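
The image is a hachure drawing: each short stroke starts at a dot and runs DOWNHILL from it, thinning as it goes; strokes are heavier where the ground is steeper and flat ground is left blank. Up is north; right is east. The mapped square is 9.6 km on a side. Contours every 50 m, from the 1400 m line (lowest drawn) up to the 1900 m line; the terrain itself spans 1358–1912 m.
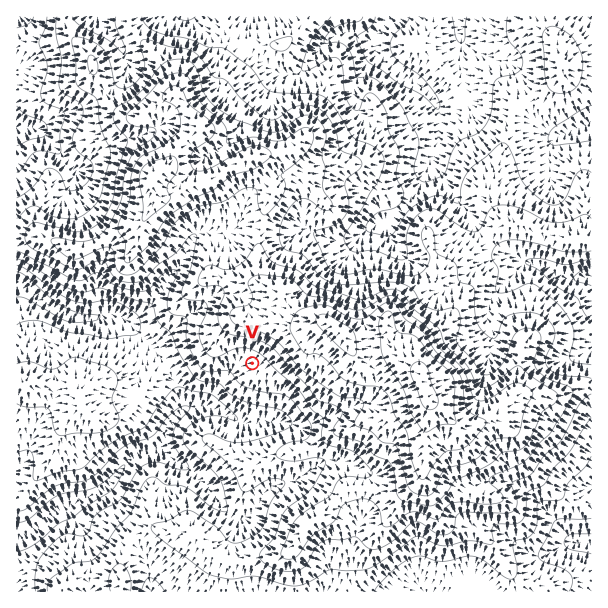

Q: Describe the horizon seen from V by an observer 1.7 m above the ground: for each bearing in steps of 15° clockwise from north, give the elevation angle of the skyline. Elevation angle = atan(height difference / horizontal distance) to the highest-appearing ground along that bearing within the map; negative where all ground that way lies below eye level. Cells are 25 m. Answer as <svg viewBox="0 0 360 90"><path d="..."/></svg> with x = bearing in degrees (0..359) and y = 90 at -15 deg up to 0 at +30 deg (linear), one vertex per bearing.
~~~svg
<svg viewBox="0 0 360 90"><path d="M0 38l15-1 15-2 15 1 15 0 15 2 15 3 15 7 15 6 15 4 15 1 15 0 15 3 15 1 15-1 15 2 15 0 15-2 15-1 15-4 15-3 15-3 15-6 15-5"/></svg>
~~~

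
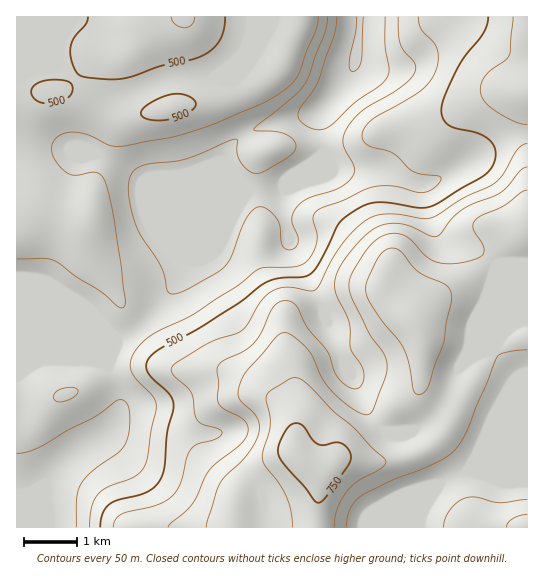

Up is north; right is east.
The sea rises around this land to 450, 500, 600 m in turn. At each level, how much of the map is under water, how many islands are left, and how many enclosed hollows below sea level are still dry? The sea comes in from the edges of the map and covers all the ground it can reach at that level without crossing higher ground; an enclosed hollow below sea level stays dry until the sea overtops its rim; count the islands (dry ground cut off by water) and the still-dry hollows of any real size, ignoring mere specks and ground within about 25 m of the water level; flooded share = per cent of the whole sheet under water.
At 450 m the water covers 32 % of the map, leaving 0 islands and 0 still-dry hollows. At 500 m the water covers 52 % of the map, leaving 0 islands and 0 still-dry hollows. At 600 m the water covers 69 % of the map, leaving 0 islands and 0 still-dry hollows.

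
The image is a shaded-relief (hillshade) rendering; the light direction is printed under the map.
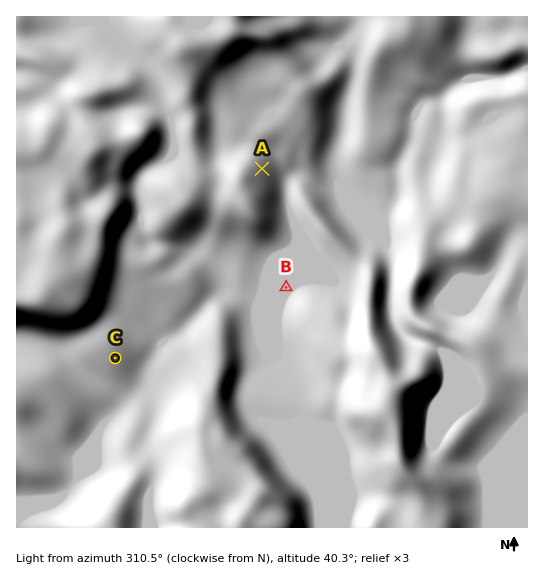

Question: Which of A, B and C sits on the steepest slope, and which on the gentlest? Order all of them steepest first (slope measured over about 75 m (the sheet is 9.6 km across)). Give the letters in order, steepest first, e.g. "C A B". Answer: A C B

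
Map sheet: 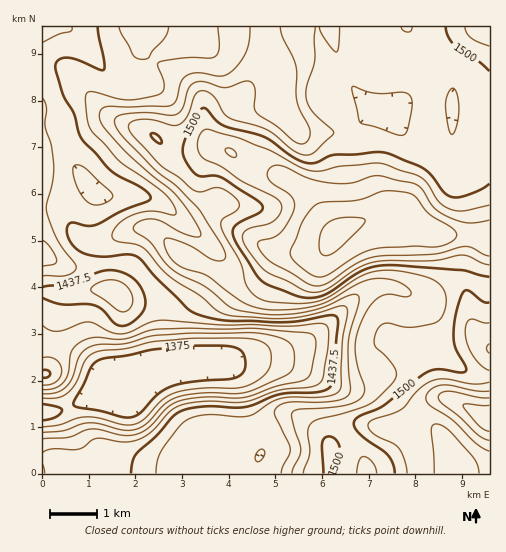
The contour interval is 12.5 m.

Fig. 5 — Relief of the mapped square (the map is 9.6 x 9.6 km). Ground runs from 1365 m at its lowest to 1560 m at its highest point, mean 1470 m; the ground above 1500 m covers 21.3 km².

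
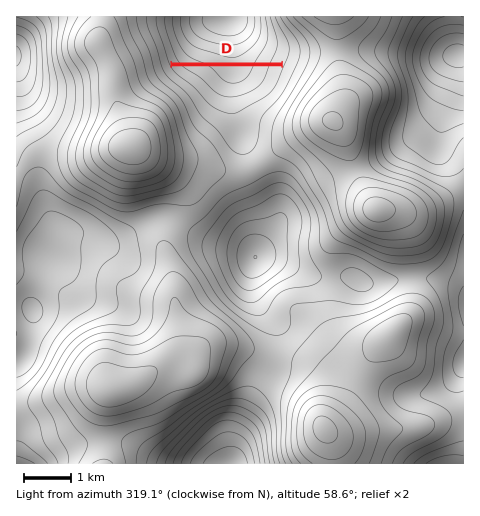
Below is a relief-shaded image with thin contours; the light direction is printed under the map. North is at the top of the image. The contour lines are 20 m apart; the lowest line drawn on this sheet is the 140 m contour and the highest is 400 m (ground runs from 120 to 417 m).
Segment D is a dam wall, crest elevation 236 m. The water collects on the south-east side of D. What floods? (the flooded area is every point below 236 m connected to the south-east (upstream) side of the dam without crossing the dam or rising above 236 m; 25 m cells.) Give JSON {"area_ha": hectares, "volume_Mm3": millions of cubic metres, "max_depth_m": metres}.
{"area_ha": 137.6, "volume_Mm3": 28.15, "max_depth_m": 49}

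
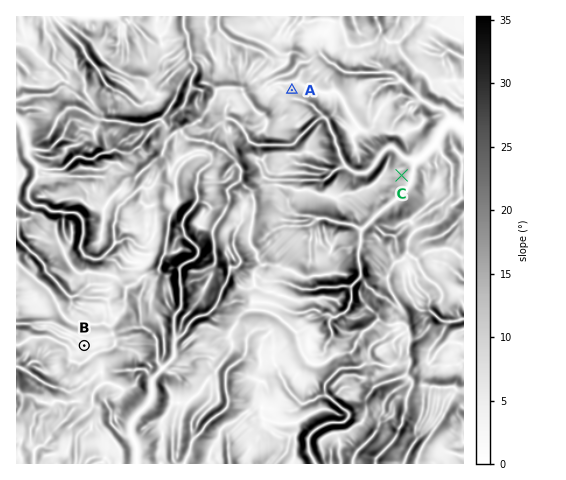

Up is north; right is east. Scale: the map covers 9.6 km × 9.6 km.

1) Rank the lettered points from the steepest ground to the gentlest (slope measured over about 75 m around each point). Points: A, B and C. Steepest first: C A B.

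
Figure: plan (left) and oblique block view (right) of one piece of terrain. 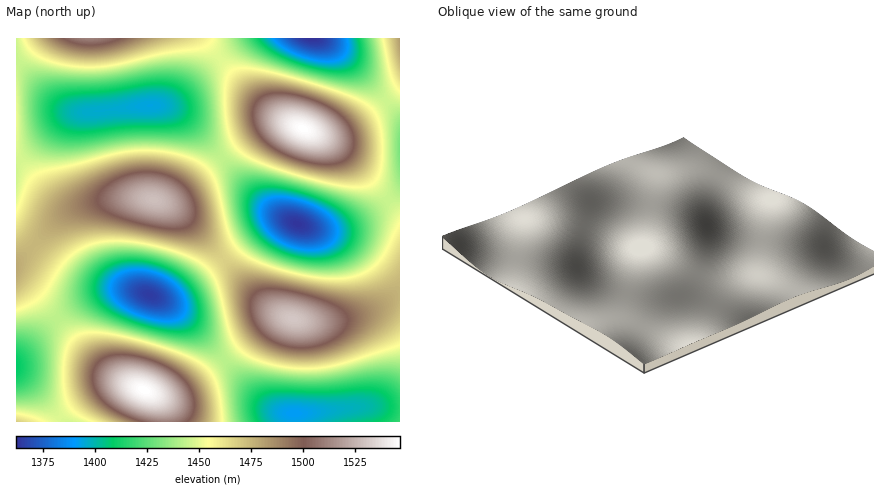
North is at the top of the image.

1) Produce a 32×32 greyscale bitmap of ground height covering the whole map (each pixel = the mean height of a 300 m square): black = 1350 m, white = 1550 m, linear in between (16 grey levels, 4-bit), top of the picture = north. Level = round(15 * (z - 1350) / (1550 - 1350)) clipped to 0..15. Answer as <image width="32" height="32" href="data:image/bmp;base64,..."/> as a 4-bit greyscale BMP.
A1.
<image width="32" height="32" href="data:image/bmp;base64,Qk12AgAAAAAAAHYAAAAoAAAAIAAAACAAAAABAAQAAAAAAAACAAATCwAAEwsAABAAAAAAAAAAAAAAABEREQAiIiIAMzMzAERERABVVVUAZmZmAHd3dwCIiIgAmZmZAKqqqgC7u7sAzMzMAN3d3QDu7u4A////AIh3iJq8zdy6l2VDMzNEREV3d4mrze7typdlRDM0RERFZmeKvN7/7bqHZVRERERERVVnmr3u7ty5h2ZmZmZlVVVVZ5q83dzKmHd3d4iId3ZmVWeJq7u6mId3eJmqqpmId1ZniZmZiHZmZ4mrzMu6mYhmd3iId2VUVWeavN3cy6qZd3d3ZlRDM0Vom83d3cu6qYh3dlQzIiI1aKvN3dzLuqmYh2ZUMhEiRXmrzMy7qqqqmYd2QyIiI1Z5qruqmZmZmZmIdlQzM0VniZmZh3d3eJmZmIdlVFVneJmYdmVVVmeJmZmId3d3iZmZh2RDM0RWeJmZmZmZmqqqmHVDIiI0VniZqqqqq7zMuphlMhESNFZ4iaqru8zd3MuXZDISI0Vmd4maq7zN3d3Kl2QzM0RWd3eImaq7zd3cuodlRFVneIh3eIiZqrvMu6mHZmZ4iZmYh3d3iImaqqmYd3eJmru7qYd3dmd3iIiId3eJq83d3LmHdmVVVmZmZmZ3irze7ty5h3ZVRERFVVVWaJvN7/7cqYd2VEREREREVWibze7ty6h3dlREREMzNEV4m83dy6mId3ZVVERERERWeJq7u6mHd3h2ZmZmZVVVVniZmZh2ZmZ4d3eIiHdmZmd4iHdlVERWeHiJmqmZiHd3d3dlQzIzRnmImru7uqmYiIdmUyIRI0aJ"/>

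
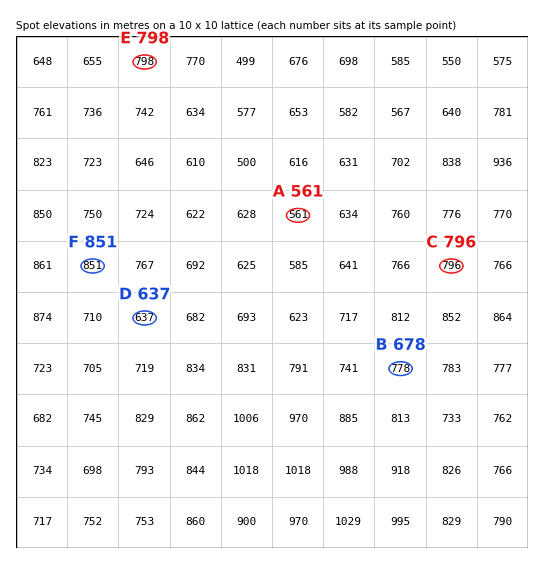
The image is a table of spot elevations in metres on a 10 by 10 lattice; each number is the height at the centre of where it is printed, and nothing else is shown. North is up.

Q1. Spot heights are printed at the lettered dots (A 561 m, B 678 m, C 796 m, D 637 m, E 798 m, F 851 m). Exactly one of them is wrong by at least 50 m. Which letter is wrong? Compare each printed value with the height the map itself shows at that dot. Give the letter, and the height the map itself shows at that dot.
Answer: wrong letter B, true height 778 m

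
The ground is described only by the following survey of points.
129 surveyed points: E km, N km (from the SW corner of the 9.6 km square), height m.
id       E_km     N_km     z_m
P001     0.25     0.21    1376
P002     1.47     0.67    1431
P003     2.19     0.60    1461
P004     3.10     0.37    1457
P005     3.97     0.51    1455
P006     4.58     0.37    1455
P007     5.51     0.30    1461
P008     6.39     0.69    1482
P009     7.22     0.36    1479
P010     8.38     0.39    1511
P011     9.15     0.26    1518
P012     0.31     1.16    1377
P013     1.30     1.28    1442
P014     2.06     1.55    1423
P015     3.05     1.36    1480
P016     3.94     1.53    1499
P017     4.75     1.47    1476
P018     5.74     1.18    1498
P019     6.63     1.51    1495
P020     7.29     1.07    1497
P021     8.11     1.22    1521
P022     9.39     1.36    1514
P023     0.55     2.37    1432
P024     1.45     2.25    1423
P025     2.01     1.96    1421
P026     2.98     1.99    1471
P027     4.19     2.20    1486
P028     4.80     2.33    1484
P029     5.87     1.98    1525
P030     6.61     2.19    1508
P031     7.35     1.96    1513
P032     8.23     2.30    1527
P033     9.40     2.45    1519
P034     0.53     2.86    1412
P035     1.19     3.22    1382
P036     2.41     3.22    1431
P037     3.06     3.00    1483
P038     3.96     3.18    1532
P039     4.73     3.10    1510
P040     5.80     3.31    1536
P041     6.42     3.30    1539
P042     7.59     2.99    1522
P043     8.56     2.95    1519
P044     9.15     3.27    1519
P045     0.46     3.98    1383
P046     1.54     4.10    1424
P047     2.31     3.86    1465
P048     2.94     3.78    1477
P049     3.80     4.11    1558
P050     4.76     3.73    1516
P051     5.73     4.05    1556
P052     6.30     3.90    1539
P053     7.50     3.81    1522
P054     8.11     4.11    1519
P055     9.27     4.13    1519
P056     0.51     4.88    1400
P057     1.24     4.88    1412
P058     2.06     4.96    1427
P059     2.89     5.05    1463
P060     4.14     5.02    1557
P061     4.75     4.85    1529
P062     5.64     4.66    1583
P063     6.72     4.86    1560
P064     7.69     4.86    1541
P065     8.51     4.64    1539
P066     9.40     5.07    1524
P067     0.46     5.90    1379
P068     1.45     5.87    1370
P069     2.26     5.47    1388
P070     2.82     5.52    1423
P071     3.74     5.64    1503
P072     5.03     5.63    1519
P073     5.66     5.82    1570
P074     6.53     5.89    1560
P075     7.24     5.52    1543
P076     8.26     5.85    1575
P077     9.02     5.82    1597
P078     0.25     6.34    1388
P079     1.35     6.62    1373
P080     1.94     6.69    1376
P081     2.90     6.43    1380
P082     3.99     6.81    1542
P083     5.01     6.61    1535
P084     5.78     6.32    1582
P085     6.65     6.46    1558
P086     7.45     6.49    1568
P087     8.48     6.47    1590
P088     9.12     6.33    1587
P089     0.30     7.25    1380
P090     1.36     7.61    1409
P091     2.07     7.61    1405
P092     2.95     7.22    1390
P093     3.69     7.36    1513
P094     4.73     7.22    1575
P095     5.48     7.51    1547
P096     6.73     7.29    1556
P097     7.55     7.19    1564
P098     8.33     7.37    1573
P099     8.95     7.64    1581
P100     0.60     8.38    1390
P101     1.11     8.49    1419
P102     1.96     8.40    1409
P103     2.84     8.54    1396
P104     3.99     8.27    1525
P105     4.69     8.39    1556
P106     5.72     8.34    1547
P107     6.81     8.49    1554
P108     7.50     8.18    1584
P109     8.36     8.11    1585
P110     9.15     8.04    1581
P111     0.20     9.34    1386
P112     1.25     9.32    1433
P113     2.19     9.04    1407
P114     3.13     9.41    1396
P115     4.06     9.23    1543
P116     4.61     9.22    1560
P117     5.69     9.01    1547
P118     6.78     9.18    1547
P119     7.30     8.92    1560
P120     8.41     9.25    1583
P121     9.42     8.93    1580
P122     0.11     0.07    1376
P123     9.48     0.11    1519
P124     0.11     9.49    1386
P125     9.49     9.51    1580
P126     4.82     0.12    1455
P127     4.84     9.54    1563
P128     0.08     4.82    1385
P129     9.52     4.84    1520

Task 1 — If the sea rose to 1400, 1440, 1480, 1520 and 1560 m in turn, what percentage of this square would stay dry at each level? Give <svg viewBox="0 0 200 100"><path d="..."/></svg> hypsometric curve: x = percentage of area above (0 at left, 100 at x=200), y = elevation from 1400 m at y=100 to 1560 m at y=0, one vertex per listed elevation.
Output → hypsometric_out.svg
<svg viewBox="0 0 200 100"><path d="M170 100l-26-25-21-25-41-25-53-25"/></svg>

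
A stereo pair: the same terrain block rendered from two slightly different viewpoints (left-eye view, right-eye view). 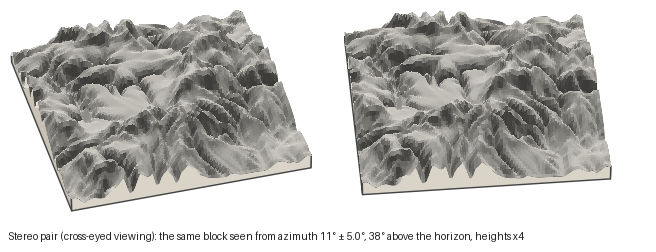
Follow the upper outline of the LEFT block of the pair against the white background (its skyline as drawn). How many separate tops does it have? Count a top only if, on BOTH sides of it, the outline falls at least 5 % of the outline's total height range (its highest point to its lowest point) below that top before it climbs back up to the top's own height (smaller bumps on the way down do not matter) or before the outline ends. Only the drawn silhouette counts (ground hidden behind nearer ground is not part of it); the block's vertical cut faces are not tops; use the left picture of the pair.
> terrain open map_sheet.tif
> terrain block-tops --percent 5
3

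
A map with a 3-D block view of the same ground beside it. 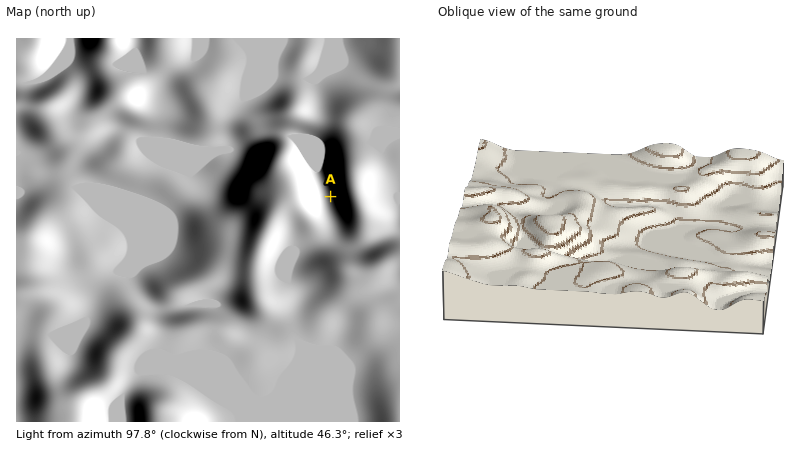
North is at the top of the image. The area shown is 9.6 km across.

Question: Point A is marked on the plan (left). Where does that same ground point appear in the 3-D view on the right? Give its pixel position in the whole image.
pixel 515 224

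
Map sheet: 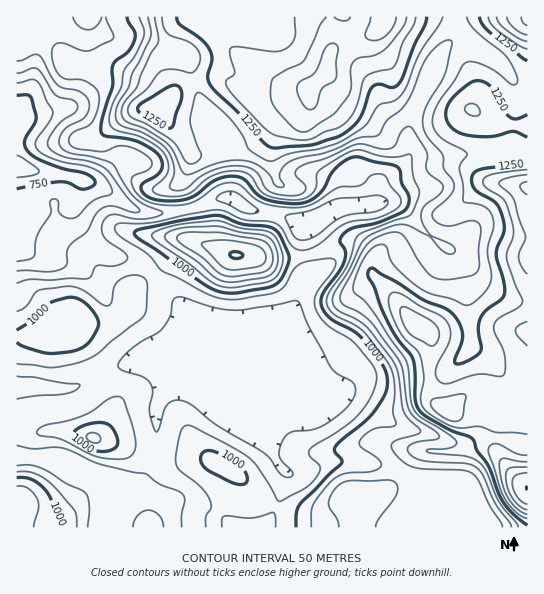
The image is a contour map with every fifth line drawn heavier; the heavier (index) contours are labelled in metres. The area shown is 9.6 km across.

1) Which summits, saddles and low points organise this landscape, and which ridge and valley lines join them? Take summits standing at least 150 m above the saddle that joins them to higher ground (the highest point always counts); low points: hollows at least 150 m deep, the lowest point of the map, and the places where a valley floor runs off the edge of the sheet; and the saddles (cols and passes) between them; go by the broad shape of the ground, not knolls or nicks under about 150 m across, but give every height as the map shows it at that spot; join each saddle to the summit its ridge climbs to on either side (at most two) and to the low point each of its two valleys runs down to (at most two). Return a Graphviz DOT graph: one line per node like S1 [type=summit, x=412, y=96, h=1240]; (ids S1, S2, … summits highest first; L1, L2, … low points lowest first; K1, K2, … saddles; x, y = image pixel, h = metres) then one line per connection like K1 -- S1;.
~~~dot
graph terrain {
  S1 [type=summit, x=527, y=489, h=1501];
  S2 [type=summit, x=527, y=18, h=1462];
  S3 [type=summit, x=382, y=19, h=1433];
  S4 [type=summit, x=235, y=255, h=1253];
  S5 [type=summit, x=19, y=511, h=1086];
  L1 [type=low, x=17, y=167, h=669];
  K1 [type=saddle, x=527, y=83, h=1211];
  K2 [type=saddle, x=306, y=255, h=961];
  K3 [type=saddle, x=187, y=210, h=928];
  K4 [type=saddle, x=31, y=457, h=877];
  K1 -- S1;
  K1 -- S2;
  K1 -- L1;
  K2 -- S1;
  K2 -- S4;
  K2 -- L1;
  K3 -- S3;
  K3 -- S4;
  K3 -- L1;
  K4 -- S1;
  K4 -- S5;
  K4 -- L1;
}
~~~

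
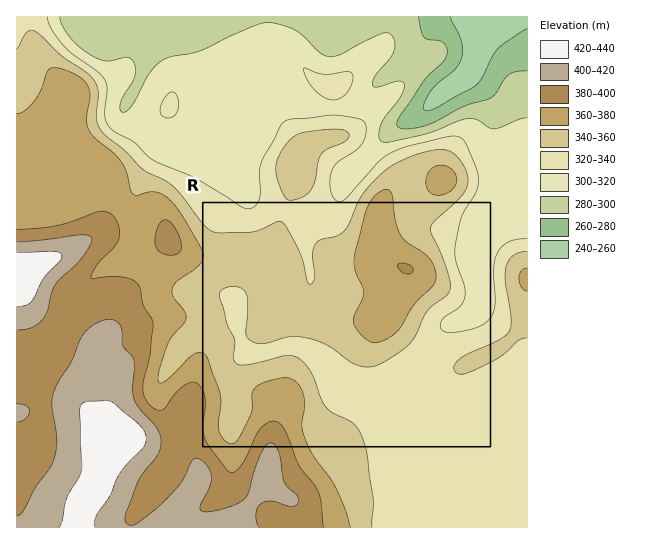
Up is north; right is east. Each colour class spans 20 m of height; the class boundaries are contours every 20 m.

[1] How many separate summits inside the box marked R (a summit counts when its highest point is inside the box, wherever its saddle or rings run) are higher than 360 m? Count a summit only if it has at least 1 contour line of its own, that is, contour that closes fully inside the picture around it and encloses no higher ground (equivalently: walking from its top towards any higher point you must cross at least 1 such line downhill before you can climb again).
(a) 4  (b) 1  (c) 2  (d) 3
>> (b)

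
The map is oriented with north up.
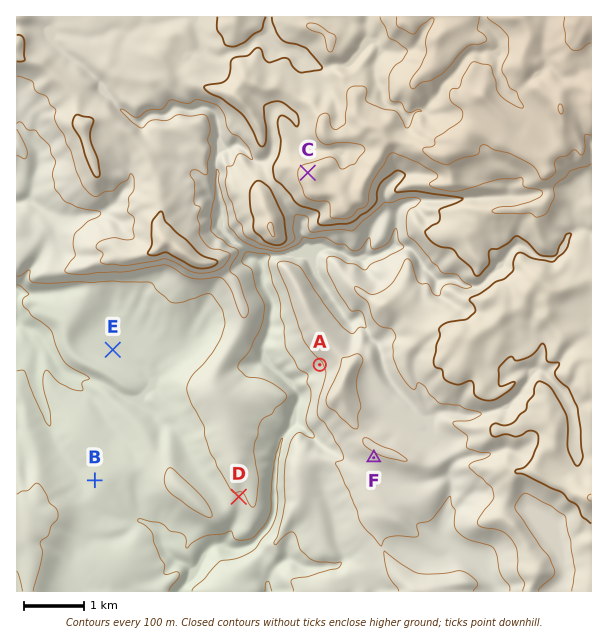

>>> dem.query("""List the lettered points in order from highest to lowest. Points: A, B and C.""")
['C', 'A', 'B']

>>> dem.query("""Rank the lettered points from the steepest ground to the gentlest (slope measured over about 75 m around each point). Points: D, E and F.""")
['F', 'D', 'E']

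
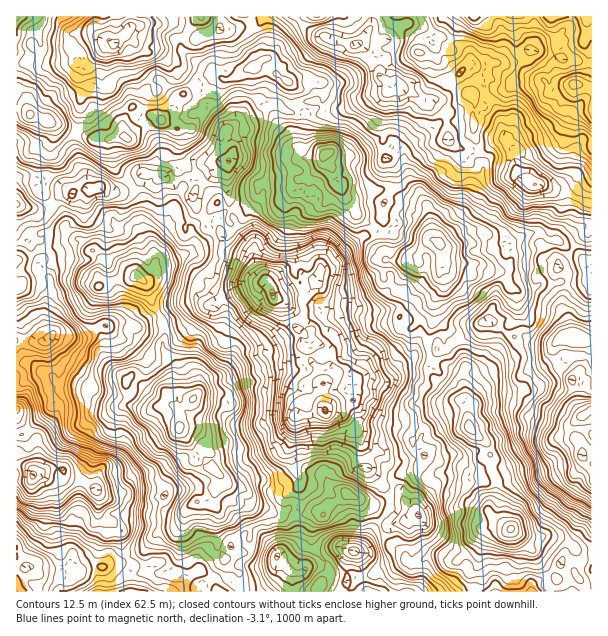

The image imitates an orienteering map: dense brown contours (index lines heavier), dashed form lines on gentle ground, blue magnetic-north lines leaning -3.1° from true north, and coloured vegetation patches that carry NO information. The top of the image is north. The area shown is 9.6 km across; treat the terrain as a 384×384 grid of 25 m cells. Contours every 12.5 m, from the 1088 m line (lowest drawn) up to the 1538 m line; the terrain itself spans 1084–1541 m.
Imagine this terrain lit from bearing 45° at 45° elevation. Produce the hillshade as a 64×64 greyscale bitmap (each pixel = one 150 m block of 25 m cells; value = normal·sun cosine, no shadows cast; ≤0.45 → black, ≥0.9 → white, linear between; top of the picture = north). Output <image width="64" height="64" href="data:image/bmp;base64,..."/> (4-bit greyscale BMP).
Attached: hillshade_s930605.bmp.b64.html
<image width="64" height="64" href="data:image/bmp;base64,Qk12CAAAAAAAAHYAAAAoAAAAQAAAAEAAAAABAAQAAAAAAAAIAAATCwAAEwsAABAAAAAAAAAAAAAAABEREQAiIiIAMzMzAERERABVVVUAZmZmAHd3dwCIiIgAmZmZAKqqqgC7u7sAzMzMAN3d3QDu7u4A////ALqZmHd2Z2VFZWiZdnm8y6mZqZl2VVQzQ0VohmeGaIh5qZqYiId4dmd3iJhmirzLqYiqqIdlREQzRWd2Z3ZomJqYmqmamJmHeIh4hmeavMqYd5u6mGVFZTNWd3Z2ZXmYqpm8qauqqpd3ZmdmeamruHZXrcuXVGiGVnh2ZlRWiZiZrNyprLu7hmZUV2eKmauWVWi8uWQliZd4hlVTJGiZiJrd3KrNzMqGZkRnd4mJqXVGeJhkMkirqZhkRUM2iqmavO7bu8zLuWVWVXhlZ3iYZFZmZTM0eruphjNFZWm7u7zM7tvLu7qXVFZmZ1VWd3ZmdlVWVVaKuqhSJGd3m93c3d3/3LqbuodkRmZmZnh2eImHZ4h2Z4mZhSFFZ3q87t3u7v7cqZzah2RWdmd3mYiauqmJmHaJqqljImZ3m73u7u7v7bqprdlmY0eGZ4iImby6qpmYeby6l1M1Z4irze/u/+7cqpmrljVDRnZWd4iry6qqiIi97Kl2RGZ3iau87//+3suYiIhlREM2UzVniszLu7l3m87ah3ZWd2eIibze/t3MuXZ2VVVEMjRCNWeszM3MuImr3ah4d3iHZ3eKvN7szMuWVFQzQyEAIjJXibzLzdypmrzLl4h2eIdnZorN7+3MyndkMREgAAETI1eZu7vd26q7u8uohlaIdmVWi97/7cyod2QgERACMjQjWJq7zd3MzLu7y5dlVodkM0es3u7Mu4eYYxEzMkZDMzR5m7zN3M7cu7u6dlVoh1Mzas3u27qqh4dCI1VEVUIkV5qry7zM3tu8uqh1Vnd1REac3d3LqqmZZCNVVUVVMkZoqau5m7vdyauoeHZmZ2RFZ6zd3Kq6qqkiJXZVZmZmd4iYm6msy8yomnZodmZmZVZoq8zKmqmZhyM2dUZ3d3iIiYm8us3MzJiYZnh2Zmdmd3m8zLqZmZhlVEd2V4ZWeIeaqszM7su7mZh3iHZmZmiIiry7u6qqqnZlZ4d4dEaJmau6zMzdy8upmXeIdmVVZ4iJu7vLu8zKh2Z5mIdleaupmqq93dzMy6mYd3ZlRFVniImru8urzKiHiKqYh2ebupiJq97t3cy7upiHZVREVWeIibu8u6vLmIiaupiHabqZh4u83tzMy7u7mIdVVURVZ5mazLu7vMuaqpq5iHZ5qYh3rMzdy7zLzLqYdlVEM0VniJrMu8uruqqpiJh2VHmYeHery8y6vczMuYdmRDMzRnd4m8y7qZmZmHZ4h1MTaHZ3VqzM3bvN3dy5dmVURVVod3iruqmHeZiGVHh2QhRWVWVXvN3cu97d25h2dlVmZoh2eJmZh2aKqYZVd2ZCJERFVEjN3cqb3u3Khnd2ZmVVZmZ4h3d2RpqqhlVmd1MzM1ZEabu7mJzt3LdWiYdlQzVnZmd3iHVHmql1RJmYUyJGhkV5qrqZrN3LhUeZdlQiRnZWVniIdWm7mXZWq6hURXmXZ5qqupmru6lkSJlmUxJnZVVXiYh3isuql3erp2Znm6eKuru5iaqqhkNYiHUxA2ZEZmiqmZmru7qXZ7qHd3eamKuqvLmJqql0I1aHZBAEdmZ3eKq7u6u6qYZouoh3ZoqZqqrNuaqqqWMjVnZSACaIiId4q7u6qqqYZ5q5h3doq6qqm93Ku6mYZDRFVTACWKqYdnrMu6qaqoeKu5iYd5q7qZms3Lq7mIdSI0RDEBN4qoZnrNy6qqu6mbu7mZiJu6mIibzLqrqHhkEkVEIhJXmpdmi9zLu7zMu8y7qqmIrLmJqavKqrqHh2QjVVRDNGm6h3ebzMzMztzMzLu4dnm8qZu6q7qruHiXdVVmZmZWi7mHd5vMzMze7MzLu8RFiruqu6mauquoiadmZnZnd2erqYiIre3MzN7ty7qqk0eaqZmYeJuqqpibp2d2Z3d2abupmYnO7czN7uy6iIdleJl3h1RYqpmJiauXaHZniGaKvLuqm+7cu8zdyoZWZmVmZnh1I3mYh3iau5d4dmeHVpvLzLms3cuqq8unUzVmVEVWiGMld2ZmeKqqmGZVZ3ZXq7vLqazcu6mbuoZDRWVFVmiXQUZlVnd3iJmHVEV3d3m7vMuJvMy7mJu6hkRWZVZmeIY0Z1V5hlZ4mYZFVniZm83dypm8u7mIm7p1RVZ2ZFVXh2iIeal0VnmqhmZmibq83e3Kqru6l2ebqGVVVndiNGiqmZibqGaJqqmHdmeau8zd3cq7u7qHd6qXZVRWZURYm8ypmaqYeaqqmHdlaKuru7zMzLvLuph4mYdlM0VlR5vN3KmZmZmqmZmXdmZ5mJqqq8zMu7upiHiZdlQjVnZpq8zLqqqZu6mYmYh2VnhniYmrzMy6qoh2aJhmUyRnZnm8zMuqqYm6mIqoiHZWdlaJiaqru6mXZmZ5mGZURnZni8zM3KqYiqmKqph3dmZlaKmau7u6mGVWeJqYd3Zoh4qrzLzLqqqrqauph4mId3ebu7zczMl1Q0eImYiId4mZq7qqu7qau7uqu5d4mpmJmazc3t3dqGQzZ4iIeIh4mZqpiqmrqazLuqqYd5qqqZmavN3u3cuYZUaJiIhnZnmYiIZqqauqvLqZmHZpuqq5mqvN7ty7qIiGaKmJhlVmeIZnZnqZq6q7mImHZoqZqqmZq97tuYd4iHZ5mIdkNXZ4ZWd3eYmqmZl3eHZniIiJh4ms3cl2ZniHZ4iGVUJHdndlZ3dpiap4iGd3d3eHZoh2ibzclkV3iIdoh2RVM3l2ZmRXdm"/>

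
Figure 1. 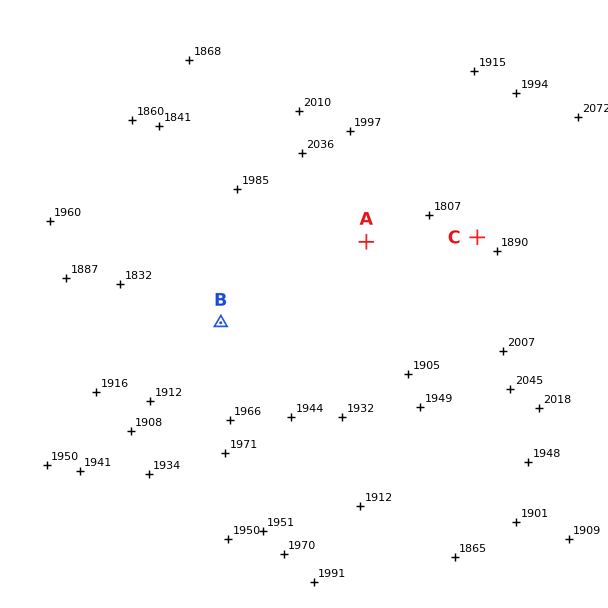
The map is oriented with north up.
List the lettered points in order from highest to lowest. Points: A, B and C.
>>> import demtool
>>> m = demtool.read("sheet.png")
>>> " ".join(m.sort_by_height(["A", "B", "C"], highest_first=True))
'B A C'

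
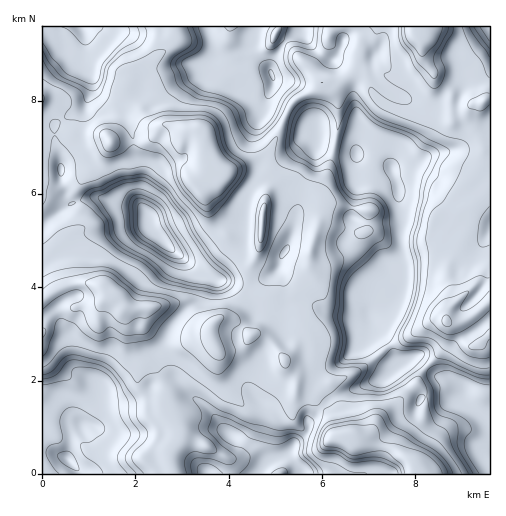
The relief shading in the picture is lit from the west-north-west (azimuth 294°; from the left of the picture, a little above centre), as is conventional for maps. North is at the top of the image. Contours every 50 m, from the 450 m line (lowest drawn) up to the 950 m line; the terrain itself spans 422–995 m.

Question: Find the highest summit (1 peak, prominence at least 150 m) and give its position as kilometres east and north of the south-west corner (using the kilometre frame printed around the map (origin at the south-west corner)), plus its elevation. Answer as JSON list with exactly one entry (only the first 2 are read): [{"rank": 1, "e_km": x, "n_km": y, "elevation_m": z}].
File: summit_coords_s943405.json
[{"rank": 1, "e_km": 3.54, "n_km": 6.54, "elevation_m": 993}]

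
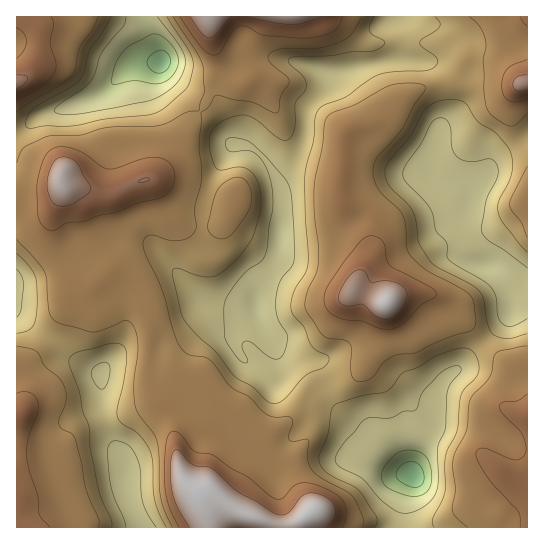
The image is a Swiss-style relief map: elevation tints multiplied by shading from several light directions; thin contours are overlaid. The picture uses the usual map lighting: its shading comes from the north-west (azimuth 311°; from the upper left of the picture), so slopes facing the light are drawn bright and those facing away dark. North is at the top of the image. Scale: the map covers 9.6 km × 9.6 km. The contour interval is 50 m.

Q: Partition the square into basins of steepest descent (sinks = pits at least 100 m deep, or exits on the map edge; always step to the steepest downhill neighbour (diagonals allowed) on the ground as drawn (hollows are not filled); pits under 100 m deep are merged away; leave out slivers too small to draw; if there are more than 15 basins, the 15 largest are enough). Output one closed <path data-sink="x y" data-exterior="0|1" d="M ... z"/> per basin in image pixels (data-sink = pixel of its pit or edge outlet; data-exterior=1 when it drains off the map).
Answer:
<path data-sink="413 475" data-exterior="0" d="M527 16l-317 0-1 15 10 28 0 12-15 35-9 12-18 35-10 13-13 11-19 6-22 10-14 0-18-6-15 0-5-2 2 6-10 19-1 15 9 37 10 19 8 4 15 0 17-14 12 0 8 2 10 13 8 31-2 37 1 27 7 16 17 16 7 53 8 17 7 6 7 2 9 37 318-1z"/><path data-sink="141 527" data-exterior="1" d="M62 187l-16 9-30 2 0 216 5 1 0 32-5 22 0 22 5 4 0 30 2 3 186 0 0-6-8-31-7-2-7-6-8-17-7-53-17-16-7-16-1-27 2-37-8-31-10-13-8-2-12 0-17 14-15 0-8-4-10-19-9-37 1-15 10-19z"/><path data-sink="162 62" data-exterior="0" d="M209 16l-179 0 1 5 8 6 0 18-3 18-4 8-7 8-9 3 0 115 30-1 9-4 7-8 4 3 15 0 18 6 14 0 45-18 19-22 18-35 9-12 15-35 0-12-8-20z"/>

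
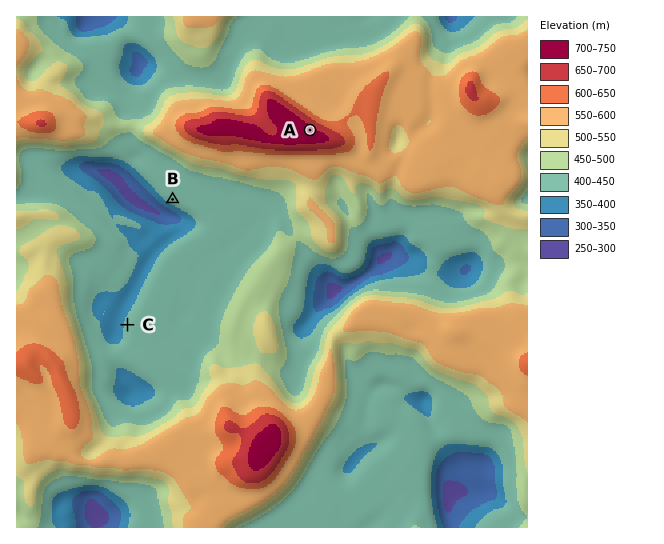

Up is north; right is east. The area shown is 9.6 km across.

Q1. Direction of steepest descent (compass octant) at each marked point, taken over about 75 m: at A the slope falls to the NE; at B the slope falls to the SW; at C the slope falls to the W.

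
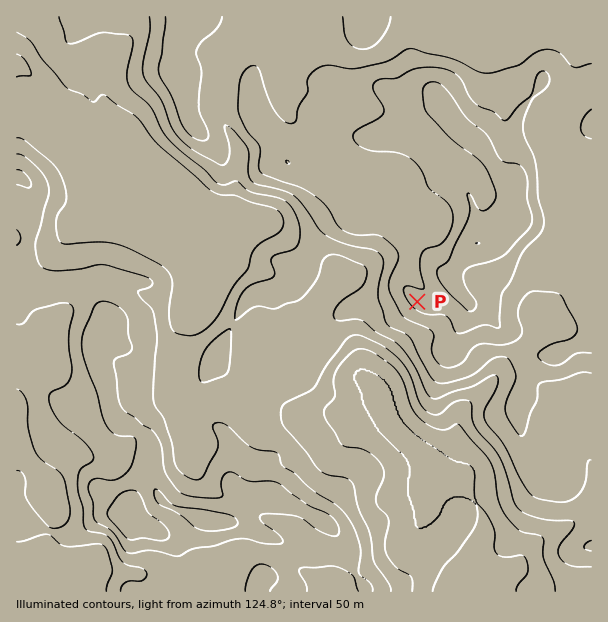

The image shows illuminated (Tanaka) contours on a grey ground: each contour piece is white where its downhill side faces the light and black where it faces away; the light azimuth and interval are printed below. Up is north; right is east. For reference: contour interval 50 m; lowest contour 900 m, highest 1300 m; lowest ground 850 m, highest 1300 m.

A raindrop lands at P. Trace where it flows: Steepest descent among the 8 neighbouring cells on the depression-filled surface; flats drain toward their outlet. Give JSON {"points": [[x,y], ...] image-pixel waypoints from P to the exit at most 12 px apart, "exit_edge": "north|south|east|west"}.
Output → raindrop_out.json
{"points": [[417, 302], [405, 314], [393, 326], [381, 338], [371, 350], [368, 362], [368, 374], [368, 386], [372, 398], [384, 410], [396, 422], [408, 434], [420, 446], [432, 458], [444, 470], [456, 482], [468, 494], [477, 506], [483, 518], [483, 530], [480, 542], [477, 554], [477, 566], [486, 578], [488, 590], [488, 591]], "exit_edge": "south"}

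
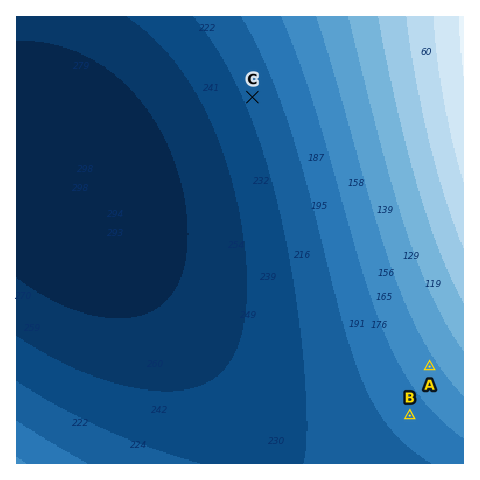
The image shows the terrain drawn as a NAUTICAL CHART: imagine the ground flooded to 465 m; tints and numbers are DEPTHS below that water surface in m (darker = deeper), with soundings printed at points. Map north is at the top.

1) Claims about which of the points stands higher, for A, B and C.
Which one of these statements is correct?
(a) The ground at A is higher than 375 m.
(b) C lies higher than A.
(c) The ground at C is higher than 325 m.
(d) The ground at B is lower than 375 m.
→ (d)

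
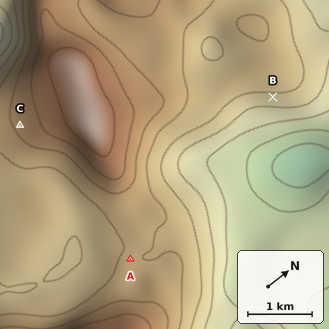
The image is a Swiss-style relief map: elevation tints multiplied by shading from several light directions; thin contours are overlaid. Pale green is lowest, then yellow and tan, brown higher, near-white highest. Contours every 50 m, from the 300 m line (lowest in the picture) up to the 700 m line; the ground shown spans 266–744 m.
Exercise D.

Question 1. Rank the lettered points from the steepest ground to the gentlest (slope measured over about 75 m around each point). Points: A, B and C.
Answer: B C A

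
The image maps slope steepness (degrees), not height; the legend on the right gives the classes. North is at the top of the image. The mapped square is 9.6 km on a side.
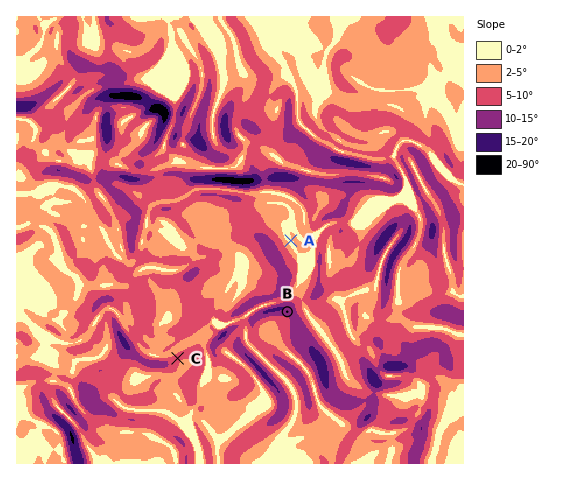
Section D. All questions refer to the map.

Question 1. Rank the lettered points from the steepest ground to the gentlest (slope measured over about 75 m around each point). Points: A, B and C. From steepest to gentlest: B C A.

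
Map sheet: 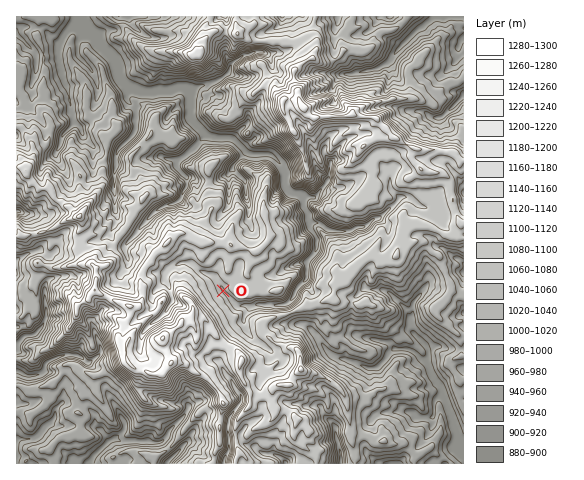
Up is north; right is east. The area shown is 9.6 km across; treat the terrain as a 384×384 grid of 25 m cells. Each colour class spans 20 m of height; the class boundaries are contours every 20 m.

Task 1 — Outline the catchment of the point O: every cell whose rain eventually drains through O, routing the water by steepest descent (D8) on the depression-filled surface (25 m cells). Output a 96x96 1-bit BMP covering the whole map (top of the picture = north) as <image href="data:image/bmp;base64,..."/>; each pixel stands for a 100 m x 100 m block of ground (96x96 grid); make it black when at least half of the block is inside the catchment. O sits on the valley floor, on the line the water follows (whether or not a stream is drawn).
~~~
<image width="96" height="96" href="data:image/bmp;base64,Qk2+BAAAAAAAAD4AAAAoAAAAYAAAAGAAAAABAAEAAAAAAIAEAAATCwAAEwsAAAIAAAAAAAAA////AAAAAAAAAAAAAAAAAAAAAAAAAAAAAAAAAAAAAAAAAAAAAAAAAAAAAAAAAAAAAAAAAAAAAAAAAAAAAAAAAAAAAAAAAAAAAAAAAAAAAAAAAAAAAAAAAAAAAAAAAAAAAAAAAAAAAAAAAAAAAAAAAAAAAAAAAAAAAAAAAAAAAAAAAAAAAAAAAAAAAAAAAAAAAAAAAAAAAAAAAAAAAAAAAAAAAAAAAAAAAAAAAAAAAAAAAAAAAAAAAAAAAAAAAAAAAAAAAAAAAAAAAAAAAAAAAAAAAAAAAAAAAAAAAAAAAAAAAAAAAAAAAAAAAAAAAAAPAAAAAAAAAAAAAAB/AAAAAAAAAAAAAAD/gAAAAAAAAAAAAAD/gAAAAAAAAAAAAAH/gAAAAAAAAAAAAAH/AAAAAAAAAAAAAAP/AAAAAAAAAAAAAAP/AAAAAAAAAAAAAAP/AAAAAAAAAAAAAAH/gAAAAAAAAAAAAAH/4AAAAAAAAAAAAAD/4AAAAAAAAAAAAAD/+AAAAAAAAAAAAAD//wAAAAAAAAAAAAB//4AAAAAAAAAAAAAf/8AAAAAAAAAAAAAf/+AAAAAAAAAAAAAf//AAAAAAAAAAAAAf//vwAAAAAAAAAAAf///wAAAAAAAAAAAf///AAAAAAAAAAAAf///AAAAAAAAAAAAf///AAAAAAAAAAAAP///AAAAAAAAAAAAH///gAAAAAAAAAAAH///gAAAAAAAAAAAD///gAAAAAAAAAAAB//8AAAAAAAAAAAAA/+AAAAAAAAAAAAAAfAAAAAAAAAAAAAAAEAAAAAAAAAAAAAAAAAAAAAAAAAAAAAAAAAAAAAAAAAAAAAAAAAAAAAAAAAAAAAAAAAAAAAAAAAAAAAAAAAAAAAAAAAAAAAAAAAAAAAAAAAAAAAAAAAAAAAAAAAAAAAAAAAAAAAAAAAAAAAAAAAAAAAAAAAAAAAAAAAAAAAAAAAAAAAAAAAAAAAAAAAAAAAAAAAAAAAAAAAAAAAAAAAAAAAAAAAAAAAAAAAAAAAAAAAAAAAAAAAAAAAAAAAAAAAAAAAAAAAAAAAAAAAAAAAAAAAAAAAAAAAAAAAAAAAAAAAAAAAAAAAAAAAAAAAAAAAAAAAAAAAAAAAAAAAAAAAAAAAAAAAAAAAAAAAAAAAAAAAAAAAAAAAAAAAAAAAAAAAAAAAAAAAAAAAAAAAAAAAAAAAAAAAAAAAAAAAAAAAAAAAAAAAAAAAAAAAAAAAAAAAAAAAAAAAAAAAAAAAAAAAAAAAAAAAAAAAAAAAAAAAAAAAAAAAAAAAAAAAAAAAAAAAAAAAAAAAAAAAAAAAAAAAAAAAAAAAAAAAAAAAAAAAAAAAAAAAAAAAAAAAAAAAAAAAAAAAAAAAAAAAAAAAAAAAAAAAAAAAAAAAAAAAAAAAAAAAAAAAAAAAAAAAAAAAAAAAAAAAAAAAAAAAAAAAAAAAAAAAAAAAAAAAAAAAAAAAAAAAAAAAAAAAAAAAAAAAAAAAAAAAAAAAAAAAAAAAAAAAAAAAAAAAAAAAAAAAAAAAAAAAA="/>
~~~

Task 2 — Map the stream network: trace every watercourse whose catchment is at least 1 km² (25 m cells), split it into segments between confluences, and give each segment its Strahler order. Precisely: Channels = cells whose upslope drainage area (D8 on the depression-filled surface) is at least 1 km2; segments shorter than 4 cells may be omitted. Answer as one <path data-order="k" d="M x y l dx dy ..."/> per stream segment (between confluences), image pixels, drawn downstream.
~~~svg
<path data-order="1" d="M169 460l-2 3"/><path data-order="1" d="M273 454l6 2 6 7 1 0"/><path data-order="2" d="M112 440l-3 1-21 22"/><path data-order="1" d="M49 424l-16 15-14 0-2 3 0 21"/><path data-order="1" d="M125 424l0 4-1 3-6 6-3 1-3 2"/><path data-order="1" d="M333 424l2 3 0 7 4 10 0 4 2 4 0 11"/><path data-order="1" d="M409 412l5 1 7 5 11 0 2-4 0-12 1-3 5-3 5 3"/><path data-order="1" d="M188 409l-5 8-15 15-1 5-7 5-10 0-2-1-29 0-1-1-6 0"/><path data-order="2" d="M445 399l11 32 0 3 2 1 0 12 1 4 4 4"/><path data-order="2" d="M427 364l3 4 1 4 2 3 0 3 7 7 2 5 3 9"/><path data-order="1" d="M218 362l3 2 6 12 5 6 4 8 6 7 0 5-11 12-2 5 0 5-1 1 1 26-4 4-2 8"/><path data-order="1" d="M97 356l-7 6-3 0-5-5-6-2-12 0-1 1-3 0-13 6-2 3 0 6-5 4-13 1-8-5-2 0"/><path data-order="1" d="M265 347l-9-6-8-8-3-5-1-12 7-9"/><path data-order="1" d="M323 346l10 10 21 6 13 6 10 0 9-10 3-4 4-5 16 0 4 2 10 10 3 1 1 2"/><path data-order="2" d="M413 333l15 17-1 14"/><path data-order="1" d="M166 311l7-10-4-14-4-8 1-6 7-7 5-1 3-2 8 0 5 2 6 6 13 5 5 5 5 10 14 15 12 0 2 1"/><path data-order="1" d="M46 309l0 10-3 3 0 3-8 9-11 2-6 7-1 3 0 4"/><path data-order="2" d="M251 307l5-2 29 0 2-1 6-6 1-5 4-6 9-9 0-16 9-12 0-13-7-9 0-6"/><path data-order="1" d="M419 295l-6 7 0 19-1 1 0 10 1 1"/><path data-order="1" d="M391 294l15 15 3 6 0 14 4 4"/><path data-order="1" d="M21 258l-2 0-2 2 0 13"/><path data-order="1" d="M125 251l0-5 1-2 11-10 3-6 17-18 10-6 5 0 9-5 1-6 5-7 0-8-9-10-2-4 9-9 7-4 0-1 11-12 1-2-1-4"/><path data-order="3" d="M309 222l-1-2 0-7-4-6 0-10"/><path data-order="1" d="M417 203l-8-6-9 0-1 2"/><path data-order="2" d="M399 199l0 1-18 17-9 3-8 7-7 0-7 4-15 0-1-1-6 0-9-7-8 0-2-1"/><path data-order="3" d="M304 197l-5-3-6 0-2-1-5-5-2-19-4-5-8-9-2-1-20 0-5-3"/><path data-order="1" d="M115 196l1-41 2-5 14-14 4-7 0-20-2-3-1 0-7-7 0-12"/><path data-order="1" d="M392 192l5 3 2 4"/><path data-order="1" d="M244 180l-9-9-1 0 0-5 11-13 0-2"/><path data-order="1" d="M330 162l0 4-1 1 0 11-3 7-12 12-10 0"/><path data-order="1" d="M56 152l4-5 1-8 2-5 10-9 0-7"/><path data-order="3" d="M245 151l-14-13-16 0-1-1-5 0-6-5"/><path data-order="3" d="M203 132l-13-14 0-28-1-1"/><path data-order="2" d="M73 118l-5-29-8-21-1-19 4-13 17-15"/><path data-order="1" d="M434 118l4 0 6-2 19-20 0-1"/><path data-order="3" d="M189 89l-3-1-8 0-6 3-32 1-3-2-11-3"/><path data-order="3" d="M126 87l-7-10-2-11-4-7-14-14-2-6-5-5-8-3-3-4-1-6"/><path data-order="1" d="M344 74l10 0 1-1 6 0 6-3 4 0 1-1 7-1 3-2 3-2 8-8 4-6 22-22 15-10 6 0 1-1 22 0"/><path data-order="1" d="M253 53l-4 2-5 0-6 5-3 1-4 3-2 7-7 7-4 2-2 2-10 3-5 0-6 4-6 0"/><path data-order="1" d="M459 47l2-7 2-2"/><path data-order="1" d="M27 45l-10-11"/><path data-order="3" d="M80 21l0-4"/><path data-order="1" d="M127 17l-8 0"/>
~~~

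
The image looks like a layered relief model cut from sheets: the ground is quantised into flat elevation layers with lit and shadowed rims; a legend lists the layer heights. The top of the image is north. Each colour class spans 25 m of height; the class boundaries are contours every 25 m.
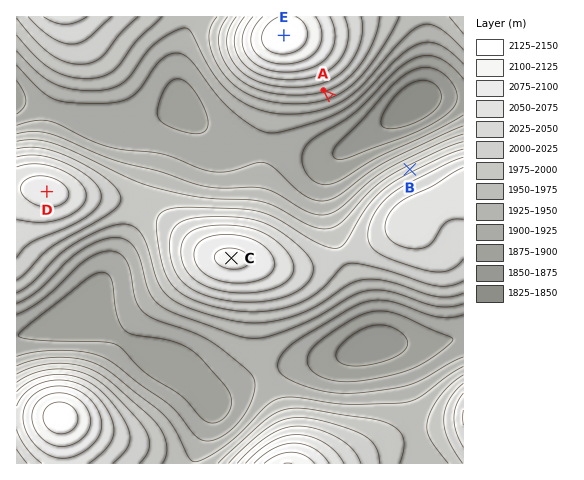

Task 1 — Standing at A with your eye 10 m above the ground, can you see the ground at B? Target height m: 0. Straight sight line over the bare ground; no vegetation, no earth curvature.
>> yes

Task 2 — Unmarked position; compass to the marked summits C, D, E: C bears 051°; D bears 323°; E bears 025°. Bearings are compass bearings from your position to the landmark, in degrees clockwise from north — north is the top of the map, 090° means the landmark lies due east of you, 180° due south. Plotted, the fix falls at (148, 326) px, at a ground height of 1915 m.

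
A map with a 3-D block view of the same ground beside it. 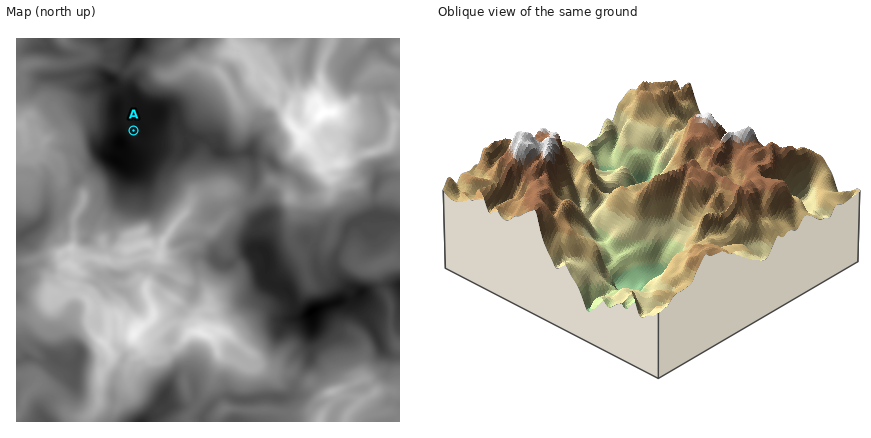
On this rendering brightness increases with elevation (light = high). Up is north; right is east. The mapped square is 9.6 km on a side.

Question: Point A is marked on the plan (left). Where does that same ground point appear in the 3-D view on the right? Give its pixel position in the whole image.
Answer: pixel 641 287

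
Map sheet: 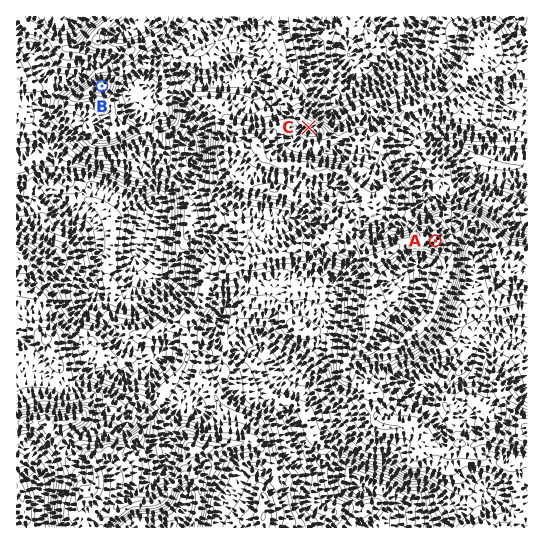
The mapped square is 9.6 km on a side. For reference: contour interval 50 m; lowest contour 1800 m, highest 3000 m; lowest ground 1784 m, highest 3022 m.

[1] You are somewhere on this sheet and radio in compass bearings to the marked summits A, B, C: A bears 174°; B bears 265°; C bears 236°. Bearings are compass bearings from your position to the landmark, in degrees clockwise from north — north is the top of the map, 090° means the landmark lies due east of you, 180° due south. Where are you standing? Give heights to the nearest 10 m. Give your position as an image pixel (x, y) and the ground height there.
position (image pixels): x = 415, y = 57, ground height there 2220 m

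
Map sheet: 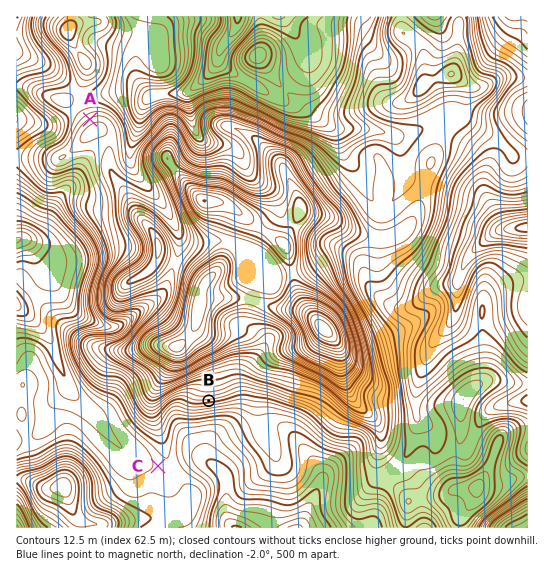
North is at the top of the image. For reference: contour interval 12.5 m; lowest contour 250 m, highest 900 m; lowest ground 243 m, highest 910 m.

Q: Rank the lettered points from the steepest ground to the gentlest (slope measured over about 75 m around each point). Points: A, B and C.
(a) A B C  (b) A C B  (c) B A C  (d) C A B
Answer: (c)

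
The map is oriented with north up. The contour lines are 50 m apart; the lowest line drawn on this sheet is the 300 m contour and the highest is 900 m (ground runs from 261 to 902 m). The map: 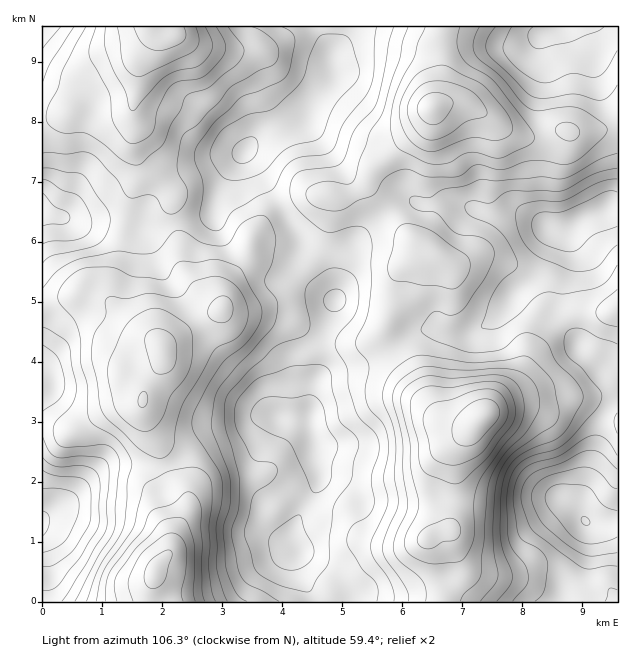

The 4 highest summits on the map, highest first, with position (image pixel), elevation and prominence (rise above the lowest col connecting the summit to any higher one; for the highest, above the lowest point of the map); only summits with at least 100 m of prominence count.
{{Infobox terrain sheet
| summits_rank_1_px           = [586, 522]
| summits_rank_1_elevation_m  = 902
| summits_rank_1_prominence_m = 641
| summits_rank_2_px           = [310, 424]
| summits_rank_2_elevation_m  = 792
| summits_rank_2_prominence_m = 212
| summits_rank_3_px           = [577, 223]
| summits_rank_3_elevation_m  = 787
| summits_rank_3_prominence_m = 150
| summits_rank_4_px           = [244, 153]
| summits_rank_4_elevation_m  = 764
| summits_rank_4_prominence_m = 137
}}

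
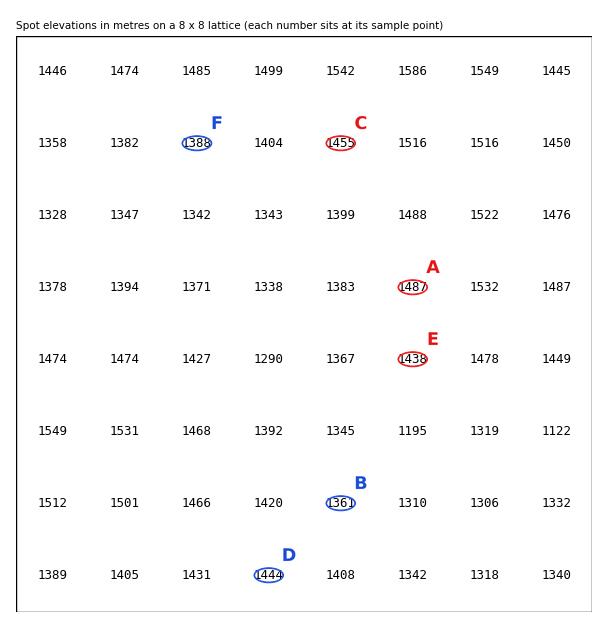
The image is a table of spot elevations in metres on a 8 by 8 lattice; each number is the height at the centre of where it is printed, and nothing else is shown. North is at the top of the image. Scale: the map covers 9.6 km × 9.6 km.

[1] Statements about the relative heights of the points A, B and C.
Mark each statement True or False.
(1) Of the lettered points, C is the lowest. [False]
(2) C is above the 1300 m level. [True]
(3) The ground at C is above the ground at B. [True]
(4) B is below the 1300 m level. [False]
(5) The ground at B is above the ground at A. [False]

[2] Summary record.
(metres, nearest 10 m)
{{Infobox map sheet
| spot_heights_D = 1440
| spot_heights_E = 1440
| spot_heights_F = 1390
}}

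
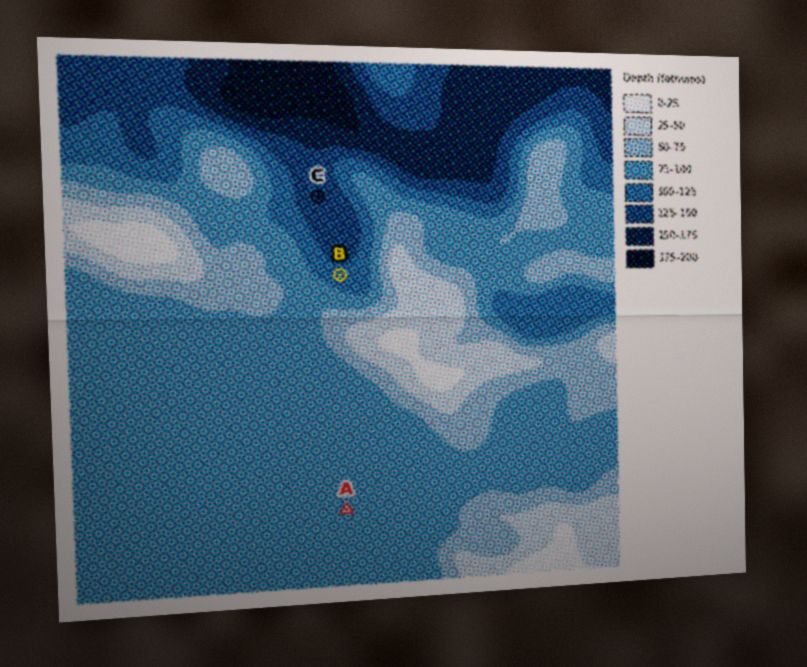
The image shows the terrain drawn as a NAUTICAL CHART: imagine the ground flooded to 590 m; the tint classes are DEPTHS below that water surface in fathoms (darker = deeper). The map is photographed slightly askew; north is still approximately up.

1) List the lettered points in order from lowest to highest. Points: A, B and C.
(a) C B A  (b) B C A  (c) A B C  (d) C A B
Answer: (a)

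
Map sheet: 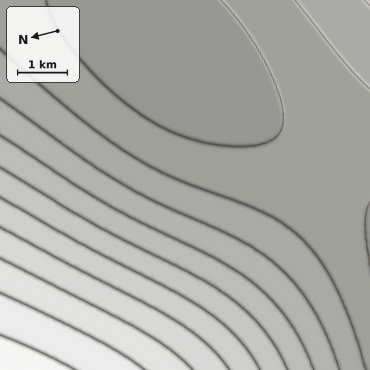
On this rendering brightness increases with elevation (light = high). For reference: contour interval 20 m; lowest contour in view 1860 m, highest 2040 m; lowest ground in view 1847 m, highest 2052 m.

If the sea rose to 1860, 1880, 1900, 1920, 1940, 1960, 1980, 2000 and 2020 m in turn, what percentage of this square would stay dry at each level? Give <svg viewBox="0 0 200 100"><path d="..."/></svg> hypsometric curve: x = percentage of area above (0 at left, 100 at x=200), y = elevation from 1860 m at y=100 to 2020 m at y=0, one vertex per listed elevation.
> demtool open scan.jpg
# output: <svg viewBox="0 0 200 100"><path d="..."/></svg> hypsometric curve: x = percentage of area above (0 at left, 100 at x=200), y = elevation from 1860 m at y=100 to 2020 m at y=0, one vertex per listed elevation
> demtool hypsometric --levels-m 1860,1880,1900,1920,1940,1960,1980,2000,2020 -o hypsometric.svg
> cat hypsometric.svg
<svg viewBox="0 0 200 100"><path d="M165 100l-54-12-28-13-17-13-14-12-13-12-11-13-10-13-9-12"/></svg>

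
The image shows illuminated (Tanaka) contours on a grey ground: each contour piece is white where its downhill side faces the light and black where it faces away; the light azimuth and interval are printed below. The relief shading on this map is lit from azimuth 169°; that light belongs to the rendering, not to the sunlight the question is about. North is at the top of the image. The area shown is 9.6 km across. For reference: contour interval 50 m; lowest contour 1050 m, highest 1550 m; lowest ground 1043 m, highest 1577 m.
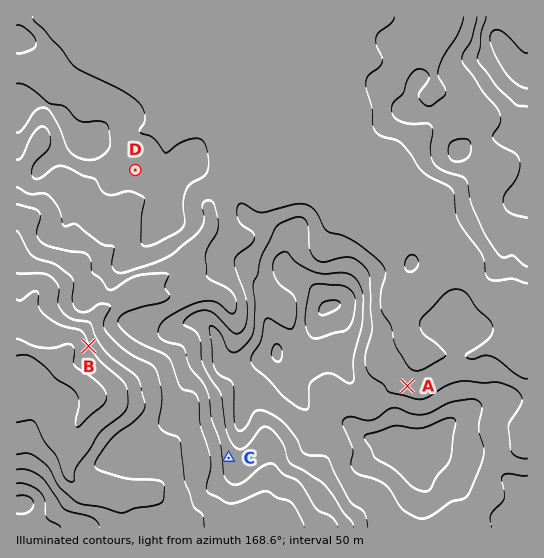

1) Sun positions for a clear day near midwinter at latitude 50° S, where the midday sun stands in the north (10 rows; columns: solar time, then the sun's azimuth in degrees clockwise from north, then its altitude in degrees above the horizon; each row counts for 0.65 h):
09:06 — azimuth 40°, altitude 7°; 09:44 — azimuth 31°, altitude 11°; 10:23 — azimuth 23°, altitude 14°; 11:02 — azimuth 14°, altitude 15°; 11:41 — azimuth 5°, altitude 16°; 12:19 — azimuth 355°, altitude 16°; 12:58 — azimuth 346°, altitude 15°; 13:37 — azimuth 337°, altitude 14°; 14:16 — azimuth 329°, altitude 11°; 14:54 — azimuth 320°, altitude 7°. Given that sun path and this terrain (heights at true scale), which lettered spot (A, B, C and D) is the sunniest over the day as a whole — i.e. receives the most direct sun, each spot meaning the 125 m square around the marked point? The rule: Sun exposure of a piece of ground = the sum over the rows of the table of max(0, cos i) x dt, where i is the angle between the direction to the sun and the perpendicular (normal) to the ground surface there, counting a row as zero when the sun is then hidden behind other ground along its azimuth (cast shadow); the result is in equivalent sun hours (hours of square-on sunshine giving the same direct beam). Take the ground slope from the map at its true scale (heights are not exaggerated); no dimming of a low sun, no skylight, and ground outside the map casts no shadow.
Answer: A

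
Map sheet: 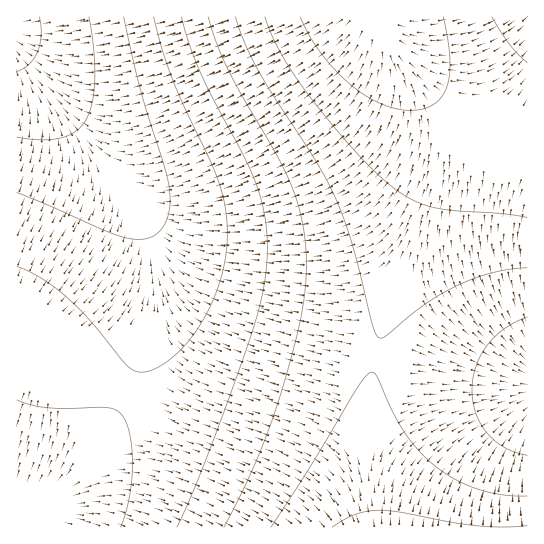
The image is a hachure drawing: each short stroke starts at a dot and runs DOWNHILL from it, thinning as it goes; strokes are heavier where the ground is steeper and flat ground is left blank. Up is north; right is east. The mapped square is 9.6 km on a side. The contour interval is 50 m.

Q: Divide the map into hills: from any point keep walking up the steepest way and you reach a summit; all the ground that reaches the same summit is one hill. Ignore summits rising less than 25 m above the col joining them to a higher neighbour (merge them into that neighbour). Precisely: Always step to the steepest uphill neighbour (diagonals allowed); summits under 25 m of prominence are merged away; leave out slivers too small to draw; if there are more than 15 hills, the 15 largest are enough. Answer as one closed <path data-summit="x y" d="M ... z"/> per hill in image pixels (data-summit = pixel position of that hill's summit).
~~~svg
<path data-summit="367 17" d="M527 16l-510 0-1 502 9-3 22-18 33-34 29-40 26-49 9-29 5-27 3-49-5-34-14-34 40 80 18 18 27 14 41 15 63 16 163 35 42 5z"/><path data-summit="390 527" d="M137 208l12 39 3 47-5 39-12 41-18 36-26 40-44 47-31 22 1 9 511-1-1-143-42-5-163-35-63-16-41-15-27-14-18-18z"/>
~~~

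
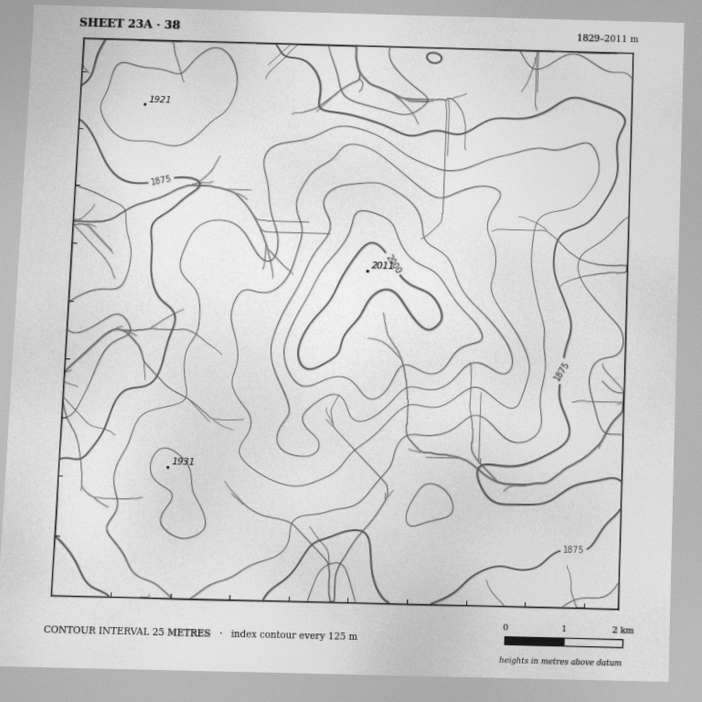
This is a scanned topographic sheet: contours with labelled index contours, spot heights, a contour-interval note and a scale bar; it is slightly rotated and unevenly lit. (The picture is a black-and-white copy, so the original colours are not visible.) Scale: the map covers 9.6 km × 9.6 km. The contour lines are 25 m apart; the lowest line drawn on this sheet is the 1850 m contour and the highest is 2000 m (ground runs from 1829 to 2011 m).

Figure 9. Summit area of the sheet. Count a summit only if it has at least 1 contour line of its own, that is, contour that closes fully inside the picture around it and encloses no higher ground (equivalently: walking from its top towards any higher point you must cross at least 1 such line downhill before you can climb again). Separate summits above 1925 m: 2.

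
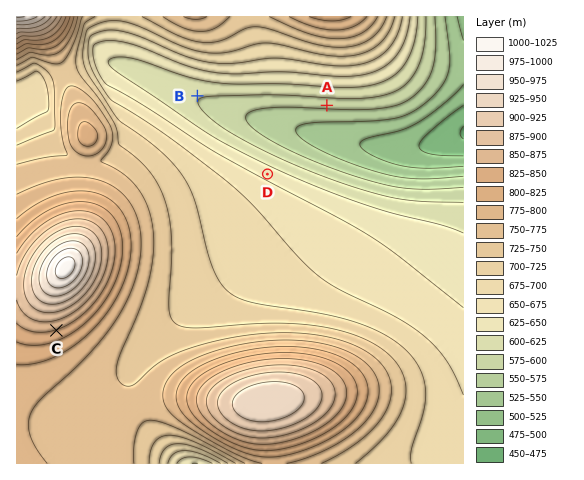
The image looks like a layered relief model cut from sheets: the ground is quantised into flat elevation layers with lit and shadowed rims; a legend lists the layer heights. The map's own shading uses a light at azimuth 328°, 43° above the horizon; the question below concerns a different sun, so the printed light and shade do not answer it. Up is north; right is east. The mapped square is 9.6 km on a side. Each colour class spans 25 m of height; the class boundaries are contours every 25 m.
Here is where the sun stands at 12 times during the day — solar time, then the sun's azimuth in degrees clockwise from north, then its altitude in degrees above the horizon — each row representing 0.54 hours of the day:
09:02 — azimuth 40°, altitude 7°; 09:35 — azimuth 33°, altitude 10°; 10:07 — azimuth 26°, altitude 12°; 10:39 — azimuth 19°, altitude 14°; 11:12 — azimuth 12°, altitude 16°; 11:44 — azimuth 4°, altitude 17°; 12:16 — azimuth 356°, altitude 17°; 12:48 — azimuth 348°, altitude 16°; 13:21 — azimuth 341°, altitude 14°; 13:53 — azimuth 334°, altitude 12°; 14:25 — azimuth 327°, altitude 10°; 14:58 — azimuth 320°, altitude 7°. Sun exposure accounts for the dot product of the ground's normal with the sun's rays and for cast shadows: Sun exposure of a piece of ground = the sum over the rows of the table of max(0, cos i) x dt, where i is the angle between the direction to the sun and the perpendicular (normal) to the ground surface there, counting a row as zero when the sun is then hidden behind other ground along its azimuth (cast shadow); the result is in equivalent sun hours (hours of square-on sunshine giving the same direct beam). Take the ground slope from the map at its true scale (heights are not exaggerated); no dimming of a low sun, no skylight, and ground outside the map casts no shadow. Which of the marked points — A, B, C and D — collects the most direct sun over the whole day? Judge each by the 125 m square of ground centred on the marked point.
D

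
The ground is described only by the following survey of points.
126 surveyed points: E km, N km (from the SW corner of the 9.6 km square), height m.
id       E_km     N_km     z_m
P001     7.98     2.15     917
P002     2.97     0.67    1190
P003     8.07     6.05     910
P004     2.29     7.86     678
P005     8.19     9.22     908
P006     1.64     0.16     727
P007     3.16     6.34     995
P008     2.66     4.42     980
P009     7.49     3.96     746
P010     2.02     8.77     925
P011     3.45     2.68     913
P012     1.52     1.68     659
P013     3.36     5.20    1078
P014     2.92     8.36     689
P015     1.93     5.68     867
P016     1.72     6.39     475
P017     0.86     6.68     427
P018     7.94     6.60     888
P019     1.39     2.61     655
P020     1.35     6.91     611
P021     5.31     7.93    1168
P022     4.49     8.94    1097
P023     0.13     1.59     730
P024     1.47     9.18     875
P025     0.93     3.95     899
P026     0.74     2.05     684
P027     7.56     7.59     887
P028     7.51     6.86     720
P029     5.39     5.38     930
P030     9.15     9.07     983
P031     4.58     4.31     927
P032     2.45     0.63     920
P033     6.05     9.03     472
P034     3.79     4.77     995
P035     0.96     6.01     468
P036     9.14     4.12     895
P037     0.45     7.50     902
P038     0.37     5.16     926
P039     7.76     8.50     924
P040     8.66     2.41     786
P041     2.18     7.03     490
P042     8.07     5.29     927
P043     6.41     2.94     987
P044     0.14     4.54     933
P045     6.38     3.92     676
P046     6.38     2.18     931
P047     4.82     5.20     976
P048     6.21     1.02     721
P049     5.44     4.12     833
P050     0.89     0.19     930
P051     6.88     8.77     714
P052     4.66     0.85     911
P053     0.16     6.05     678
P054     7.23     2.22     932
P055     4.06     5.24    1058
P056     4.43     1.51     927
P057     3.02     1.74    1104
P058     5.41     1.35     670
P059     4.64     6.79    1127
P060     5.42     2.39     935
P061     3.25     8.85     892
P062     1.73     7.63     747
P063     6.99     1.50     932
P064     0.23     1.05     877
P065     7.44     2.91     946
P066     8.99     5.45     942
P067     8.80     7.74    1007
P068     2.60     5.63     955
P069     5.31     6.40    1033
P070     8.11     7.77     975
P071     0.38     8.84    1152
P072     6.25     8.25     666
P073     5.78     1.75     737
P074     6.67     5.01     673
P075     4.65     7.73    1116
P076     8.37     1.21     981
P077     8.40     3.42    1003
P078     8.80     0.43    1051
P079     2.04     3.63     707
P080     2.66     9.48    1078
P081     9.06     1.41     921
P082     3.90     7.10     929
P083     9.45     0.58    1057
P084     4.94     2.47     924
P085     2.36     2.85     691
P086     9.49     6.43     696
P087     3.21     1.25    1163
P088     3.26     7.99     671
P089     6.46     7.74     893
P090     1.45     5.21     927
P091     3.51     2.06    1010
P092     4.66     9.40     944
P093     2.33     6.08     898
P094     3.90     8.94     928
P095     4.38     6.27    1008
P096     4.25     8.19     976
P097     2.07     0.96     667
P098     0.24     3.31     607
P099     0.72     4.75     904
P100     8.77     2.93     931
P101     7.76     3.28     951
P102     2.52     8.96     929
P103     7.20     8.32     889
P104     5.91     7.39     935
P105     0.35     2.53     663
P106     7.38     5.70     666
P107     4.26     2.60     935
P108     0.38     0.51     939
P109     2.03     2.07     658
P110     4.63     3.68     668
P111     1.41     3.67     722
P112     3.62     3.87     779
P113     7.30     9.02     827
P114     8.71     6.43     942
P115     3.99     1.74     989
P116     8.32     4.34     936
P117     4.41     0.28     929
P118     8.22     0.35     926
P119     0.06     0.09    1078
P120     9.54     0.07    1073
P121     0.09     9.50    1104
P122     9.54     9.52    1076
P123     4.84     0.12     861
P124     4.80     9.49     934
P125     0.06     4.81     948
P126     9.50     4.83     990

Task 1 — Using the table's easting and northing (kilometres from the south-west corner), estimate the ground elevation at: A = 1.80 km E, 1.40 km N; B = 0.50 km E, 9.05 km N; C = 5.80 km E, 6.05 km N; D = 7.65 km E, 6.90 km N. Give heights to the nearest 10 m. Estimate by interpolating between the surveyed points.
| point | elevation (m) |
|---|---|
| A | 660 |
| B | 1140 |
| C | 920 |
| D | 750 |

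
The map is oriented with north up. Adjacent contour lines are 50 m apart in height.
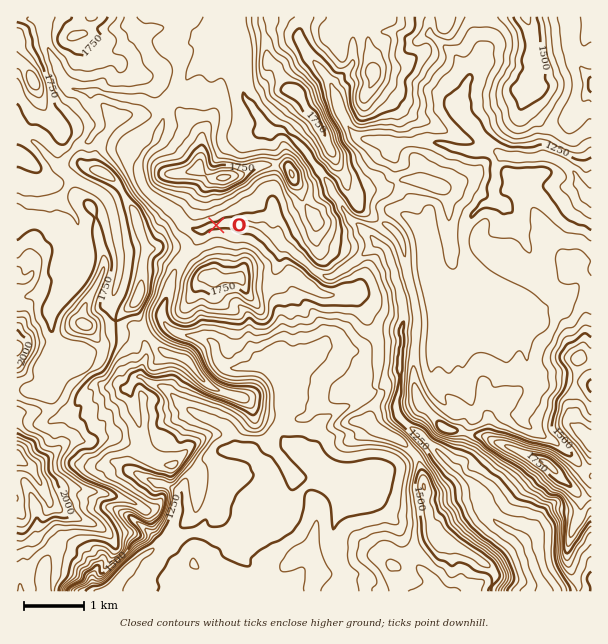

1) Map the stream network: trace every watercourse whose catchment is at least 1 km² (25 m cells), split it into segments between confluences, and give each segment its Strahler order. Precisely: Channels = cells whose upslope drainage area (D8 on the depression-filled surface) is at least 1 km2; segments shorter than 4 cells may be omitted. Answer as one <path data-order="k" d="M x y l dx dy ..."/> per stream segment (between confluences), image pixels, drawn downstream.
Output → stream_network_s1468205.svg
<path data-order="1" d="M95 591l18 0"/><path data-order="2" d="M159 543l-7 8-9 4-21 20 0 1-9 11-2 3 2 1"/><path data-order="2" d="M237 534l-31 0-2-1-13 0-2 1-3 0-6 3-6 5-4 0-2 1-9 0"/><path data-order="1" d="M360 492l-7 0-2-1-15 0-1-2-9 0-2-1-6 0-1-2-11 0"/><path data-order="2" d="M306 486l-6 6-6 24-10 12-12 6-35 0"/><path data-order="1" d="M131 471l7 3 3 3 8 2 7 4 6 0 8 5 3 0 6 4-2 18-4 9-2 8-4 7 0 3-2 0-6 6"/><path data-order="2" d="M287 413l-3 4 0 3-3 6 0 9 27 27 1 5 6 6 2 3 0 3-11 7"/><path data-order="1" d="M522 413l3-3 2-5 4-4 2-6 3-5 0-10-2-2-1-6-5-6 0-4-1-2 0-42-8-6-4 0-2 2-9 0-1-2-8 0-1-1-3 0-3-2-9-9-2 0 0-4-1-2 0-21-2-1 0-9-3-3"/><path data-order="1" d="M111 386l18 1 8-10 4 0 6 4 18 8 17 16 1 0 3 3 8 3 3 3 6 3 3 0 21 11 3 3 3 6 0 7 3 3 12 2 10 10 6 3 6 6-1 6-6 8 0 9-2 3-7 7-2 5-3 3-1 6-2 1 0 3-3 5 0 3-6 7"/><path data-order="1" d="M317 347l-12 6-9 9 0 33-2 1-1 8-6 9"/><path data-order="1" d="M54 338l-1-2 0-4-2-2 0-18 5-6 0-1 18-18 0-2 6-6 4-9 0-15-1-1 0-3-3-6 0-5-2-1 0-17-3-6-10-10 0-15"/><path data-order="1" d="M165 324l6 6 6 3 3 0 2 2 7 0 2 1 9 0 1 2 3 0 6 3 5 4 0 6 1 2 0 3 3 6 8 6 22 0 2-2 4 0 6-3 6 0 9 9 0 2 3 3 0 3 8 10 0 23"/><path data-order="1" d="M462 324l3-6 0-3 2-1 0-6 1-3"/><path data-order="2" d="M468 305l2-2 0-15 1-1 0-27"/><path data-order="2" d="M471 260l0-2-6-7 0-3-1-2 0-15 1-1 0-5 6-7 0-2 12-12 6 0 3-1 2-6"/><path data-order="1" d="M426 249l0 8 9 19 0 14 5 9 6 4 3 0 1 2 18 0"/><path data-order="3" d="M378 243l2 0 7 8 2 3 1 9 5 7 0 9 4 8 0 4 2 2 0 7 3 6 0 17-2 1 0 38-1 1 0 20-2 1 0 9-3 6 0 12 5 6 0 2 9 9 9 4 12 14 1 0 27 27 2 0 15 13 6 12 1 8 5 6 0 1 10 11 9 4 3 3 6 2 11 9 0 4 1 2 2 7 3 5 1 9 3 4 0 3 3 3 3 6-1 6"/><path data-order="1" d="M117 240l-1-15-2-1 0-8-1-1 0-3-2-2-1-6-12-12-5-1-3-3-6-3-18-18"/><path data-order="1" d="M503 204l-3 0-6-7"/><path data-order="2" d="M494 197l0-12 1-2 0-15 2-1 1-6 5-5 3 0"/><path data-order="2" d="M65 191l3-5 0-7-2-2 0-10"/><path data-order="2" d="M66 167l0-6 3-6 12-12 5 0 3-2 4-6 0-1 6-6 2-3-2-6-9-17 0-7 3-3"/><path data-order="3" d="M506 156l9 0 1 2 20 0 1-2 11 0 1 2 8 1 6 5 1 0 11 9 3 6 0 3 6 7 1 5 2 1 4 0"/><path data-order="2" d="M498 152l3 3 3 0 2 1"/><path data-order="1" d="M272 132l7 0"/><path data-order="2" d="M279 132l5 0 6 5 1 0 17 16 4 9 8 8 0 1 4 5 0 1 6 8 0 3 3 6 8 9 6 12 28 27 3 1"/><path data-order="2" d="M93 92l8 0 6 3 12 1 1 2 9 0 2 1 12 0 6 3 3 3 3 0 1 2 6 0 0 1 2 0 0 11-2 1 0 3-4 5-3 6-2 9-9 9-3 6 0 3-1 1 0 14 1 1 0 5 3 6 11 10 1 0 15 12 2 0 12 12 0 2 6 4 3 2 7 0 9-5 9 0 2-1 6 0 1-2 18 0 2 2 4 0 2 1 9 2 6 6 4 1 15 15 3 0 24 23 9 4 9 0 3-3 11-6 4-4 5-2 19-18 3 0"/><path data-order="2" d="M468 80l-3 4 0 5-4 6 0 6-2 1 0 12 2 3 7 8 2 0 28 27"/><path data-order="1" d="M590 77l1 1 0 11"/><path data-order="1" d="M62 75l1 5 9 9 3 0 2 1 9 0 1 2 6 0"/><path data-order="1" d="M315 63l6 6 0 2 9 10 0 3 6 12 0 5 2 1 1 8 3 6 3 3 2 6 3 3 0 1 7 8 3 1 6 0 2 2 4 0 2 1 34 0 2 2 7 0 2-2 12 0 1 2 8 0 1 1 5 0 1 2 3 0 6 3 6 0 2 1 6 0 1 2 27 0"/><path data-order="1" d="M479 63l-6 6-3 6 0 3-2 2"/><path data-order="1" d="M456 57l12 14 0 9"/><path data-order="1" d="M215 36l0-1 7-8"/><path data-order="1" d="M215 33l6-6 1 0"/><path data-order="2" d="M222 27l5-3 9 0 6 6 1 9 2 2 0 6 1 1 0 23-1 1 0 14-2 1 0 8 2 3 34 34"/>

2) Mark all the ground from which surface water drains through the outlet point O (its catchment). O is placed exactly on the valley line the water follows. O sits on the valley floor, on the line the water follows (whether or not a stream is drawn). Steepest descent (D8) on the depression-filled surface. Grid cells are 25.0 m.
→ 14.395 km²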